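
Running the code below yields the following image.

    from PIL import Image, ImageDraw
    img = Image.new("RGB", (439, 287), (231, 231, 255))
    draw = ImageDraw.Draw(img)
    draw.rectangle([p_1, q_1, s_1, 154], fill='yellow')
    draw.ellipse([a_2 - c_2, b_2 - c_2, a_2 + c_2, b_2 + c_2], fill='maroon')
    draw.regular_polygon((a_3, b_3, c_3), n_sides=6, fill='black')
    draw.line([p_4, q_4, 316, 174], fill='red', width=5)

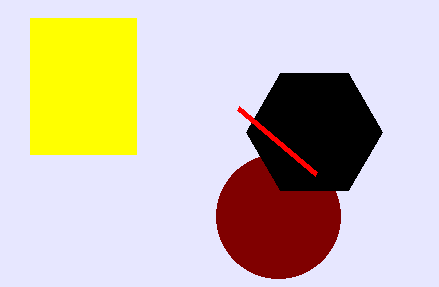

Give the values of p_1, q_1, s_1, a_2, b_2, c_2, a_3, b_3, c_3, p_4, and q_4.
p_1 = 30
q_1 = 18
s_1 = 136
a_2 = 278
b_2 = 216
c_2 = 62
a_3 = 314
b_3 = 132
c_3 = 68
p_4 = 238
q_4 = 108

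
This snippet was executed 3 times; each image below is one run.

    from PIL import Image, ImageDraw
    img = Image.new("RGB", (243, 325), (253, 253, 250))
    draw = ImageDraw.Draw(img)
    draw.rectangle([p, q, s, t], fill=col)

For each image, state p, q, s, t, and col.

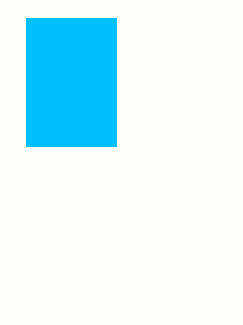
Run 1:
p = 26
q = 18
s = 116
t = 146
col = 'deepskyblue'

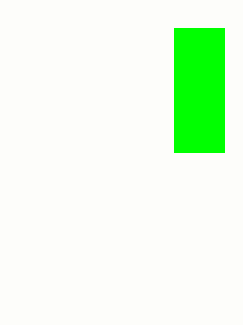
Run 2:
p = 174
q = 28
s = 224
t = 152
col = 'lime'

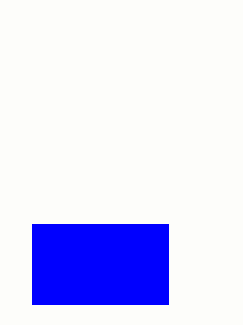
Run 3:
p = 32
q = 224
s = 168
t = 304
col = 'blue'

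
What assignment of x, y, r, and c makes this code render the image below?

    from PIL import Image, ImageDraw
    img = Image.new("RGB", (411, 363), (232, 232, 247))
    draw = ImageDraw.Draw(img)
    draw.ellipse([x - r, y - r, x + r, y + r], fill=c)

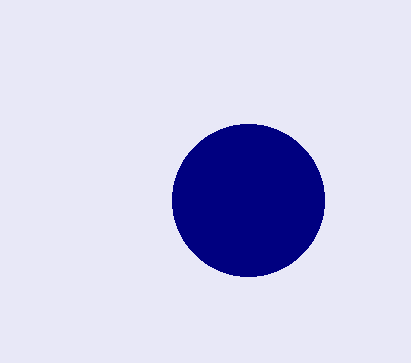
x = 248; y = 200; r = 76; c = 'navy'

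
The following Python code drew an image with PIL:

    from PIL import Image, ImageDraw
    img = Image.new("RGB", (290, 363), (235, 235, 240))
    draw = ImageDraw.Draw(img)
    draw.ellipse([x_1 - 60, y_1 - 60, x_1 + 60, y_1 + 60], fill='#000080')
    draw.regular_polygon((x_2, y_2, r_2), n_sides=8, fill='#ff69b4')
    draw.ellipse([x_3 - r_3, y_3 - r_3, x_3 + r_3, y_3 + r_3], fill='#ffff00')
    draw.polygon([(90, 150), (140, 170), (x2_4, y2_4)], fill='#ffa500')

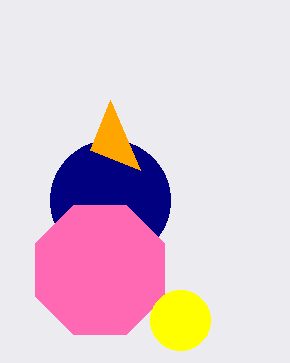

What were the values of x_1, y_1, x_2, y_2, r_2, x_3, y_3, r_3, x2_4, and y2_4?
x_1 = 110
y_1 = 200
x_2 = 100
y_2 = 270
r_2 = 70
x_3 = 180
y_3 = 320
r_3 = 30
x2_4 = 110
y2_4 = 100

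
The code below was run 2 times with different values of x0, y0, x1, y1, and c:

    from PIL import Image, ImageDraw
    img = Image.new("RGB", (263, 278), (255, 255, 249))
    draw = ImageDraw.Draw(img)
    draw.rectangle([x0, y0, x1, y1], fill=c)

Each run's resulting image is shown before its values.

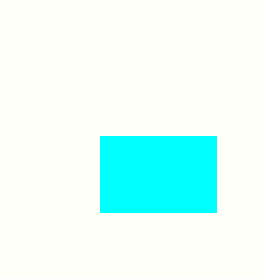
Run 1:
x0 = 100, y0 = 136, x1 = 216, y1 = 212, c = 'cyan'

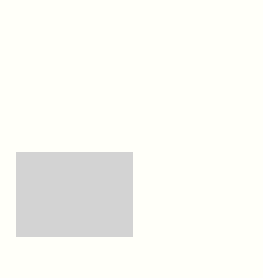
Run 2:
x0 = 16, y0 = 152, x1 = 132, y1 = 236, c = 'lightgray'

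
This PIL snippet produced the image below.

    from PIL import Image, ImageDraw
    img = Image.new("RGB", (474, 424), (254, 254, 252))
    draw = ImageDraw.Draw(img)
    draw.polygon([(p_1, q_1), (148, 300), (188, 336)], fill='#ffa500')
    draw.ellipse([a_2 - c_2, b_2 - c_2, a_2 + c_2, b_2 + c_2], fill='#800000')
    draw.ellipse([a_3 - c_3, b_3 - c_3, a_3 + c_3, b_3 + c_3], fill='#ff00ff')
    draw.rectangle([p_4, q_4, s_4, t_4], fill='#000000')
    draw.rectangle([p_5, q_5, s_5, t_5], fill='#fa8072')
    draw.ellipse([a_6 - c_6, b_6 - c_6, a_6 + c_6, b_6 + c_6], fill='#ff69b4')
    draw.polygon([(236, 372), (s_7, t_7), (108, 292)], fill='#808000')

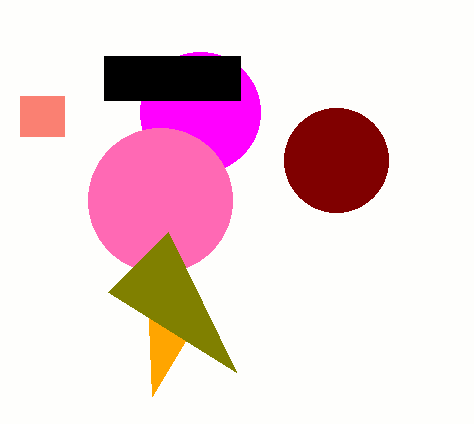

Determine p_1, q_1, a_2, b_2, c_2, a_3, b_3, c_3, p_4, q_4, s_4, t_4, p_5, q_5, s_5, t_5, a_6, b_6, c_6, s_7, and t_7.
p_1 = 152, q_1 = 396, a_2 = 336, b_2 = 160, c_2 = 52, a_3 = 200, b_3 = 112, c_3 = 60, p_4 = 104, q_4 = 56, s_4 = 240, t_4 = 100, p_5 = 20, q_5 = 96, s_5 = 64, t_5 = 136, a_6 = 160, b_6 = 200, c_6 = 72, s_7 = 168, t_7 = 232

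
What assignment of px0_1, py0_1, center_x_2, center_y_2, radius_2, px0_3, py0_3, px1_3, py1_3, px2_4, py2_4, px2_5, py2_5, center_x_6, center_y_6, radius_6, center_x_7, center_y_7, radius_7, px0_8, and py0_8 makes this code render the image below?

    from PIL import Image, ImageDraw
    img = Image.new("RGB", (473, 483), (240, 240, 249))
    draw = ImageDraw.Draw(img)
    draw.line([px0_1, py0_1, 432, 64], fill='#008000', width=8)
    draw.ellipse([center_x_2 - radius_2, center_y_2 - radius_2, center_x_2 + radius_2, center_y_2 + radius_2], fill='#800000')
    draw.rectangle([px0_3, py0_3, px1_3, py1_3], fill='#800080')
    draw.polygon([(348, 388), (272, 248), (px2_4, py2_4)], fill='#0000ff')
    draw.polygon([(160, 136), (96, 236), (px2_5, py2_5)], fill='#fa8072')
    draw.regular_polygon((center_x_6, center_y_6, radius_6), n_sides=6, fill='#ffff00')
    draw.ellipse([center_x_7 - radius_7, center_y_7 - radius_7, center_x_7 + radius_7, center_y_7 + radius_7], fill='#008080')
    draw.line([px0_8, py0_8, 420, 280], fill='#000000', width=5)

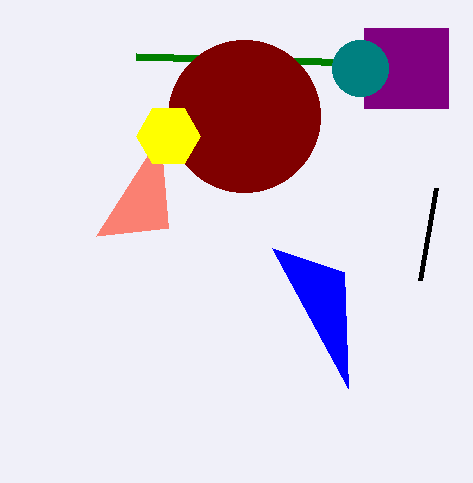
px0_1 = 136, py0_1 = 56, center_x_2 = 244, center_y_2 = 116, radius_2 = 76, px0_3 = 364, py0_3 = 28, px1_3 = 448, py1_3 = 108, px2_4 = 344, py2_4 = 272, px2_5 = 168, py2_5 = 228, center_x_6 = 168, center_y_6 = 136, radius_6 = 32, center_x_7 = 360, center_y_7 = 68, radius_7 = 28, px0_8 = 436, py0_8 = 188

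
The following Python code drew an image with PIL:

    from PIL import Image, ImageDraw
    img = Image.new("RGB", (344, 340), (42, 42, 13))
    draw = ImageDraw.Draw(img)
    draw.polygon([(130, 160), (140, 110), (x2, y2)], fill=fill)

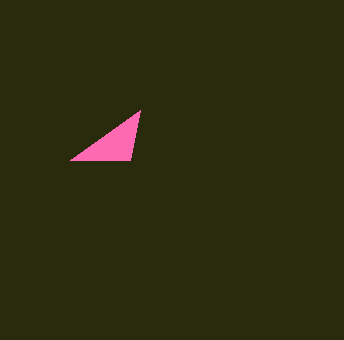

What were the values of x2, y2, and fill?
x2 = 70, y2 = 160, fill = 'hotpink'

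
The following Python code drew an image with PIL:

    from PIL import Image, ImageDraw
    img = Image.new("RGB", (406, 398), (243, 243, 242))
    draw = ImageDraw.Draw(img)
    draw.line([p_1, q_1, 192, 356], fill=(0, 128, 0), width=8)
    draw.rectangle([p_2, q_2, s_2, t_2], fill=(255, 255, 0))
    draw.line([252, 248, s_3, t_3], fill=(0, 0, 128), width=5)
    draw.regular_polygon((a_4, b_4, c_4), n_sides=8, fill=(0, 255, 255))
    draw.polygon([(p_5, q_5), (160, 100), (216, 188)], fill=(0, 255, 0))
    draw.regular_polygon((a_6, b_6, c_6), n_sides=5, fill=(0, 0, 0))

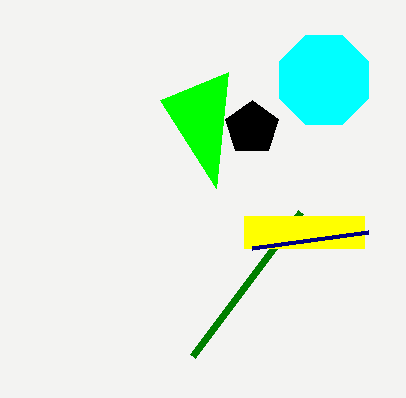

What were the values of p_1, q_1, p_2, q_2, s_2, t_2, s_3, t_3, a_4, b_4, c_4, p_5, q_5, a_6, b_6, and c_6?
p_1 = 300
q_1 = 212
p_2 = 244
q_2 = 216
s_2 = 364
t_2 = 248
s_3 = 368
t_3 = 232
a_4 = 324
b_4 = 80
c_4 = 48
p_5 = 228
q_5 = 72
a_6 = 252
b_6 = 128
c_6 = 28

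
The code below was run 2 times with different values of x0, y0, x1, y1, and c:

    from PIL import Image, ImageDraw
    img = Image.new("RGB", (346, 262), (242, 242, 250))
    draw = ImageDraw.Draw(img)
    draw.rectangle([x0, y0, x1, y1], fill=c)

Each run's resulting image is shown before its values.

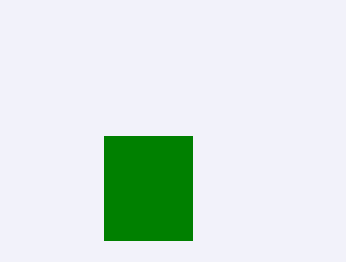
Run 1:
x0 = 104
y0 = 136
x1 = 192
y1 = 240
c = 'green'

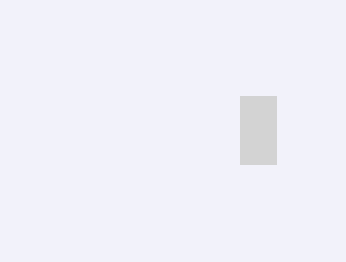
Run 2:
x0 = 240; y0 = 96; x1 = 276; y1 = 164; c = 'lightgray'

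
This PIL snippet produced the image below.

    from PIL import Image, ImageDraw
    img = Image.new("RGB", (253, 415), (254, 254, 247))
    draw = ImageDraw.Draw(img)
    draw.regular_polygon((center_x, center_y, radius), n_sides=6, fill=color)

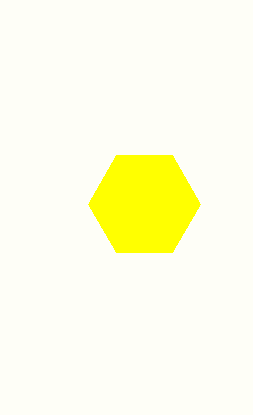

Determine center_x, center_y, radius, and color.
center_x = 144, center_y = 204, radius = 56, color = 'yellow'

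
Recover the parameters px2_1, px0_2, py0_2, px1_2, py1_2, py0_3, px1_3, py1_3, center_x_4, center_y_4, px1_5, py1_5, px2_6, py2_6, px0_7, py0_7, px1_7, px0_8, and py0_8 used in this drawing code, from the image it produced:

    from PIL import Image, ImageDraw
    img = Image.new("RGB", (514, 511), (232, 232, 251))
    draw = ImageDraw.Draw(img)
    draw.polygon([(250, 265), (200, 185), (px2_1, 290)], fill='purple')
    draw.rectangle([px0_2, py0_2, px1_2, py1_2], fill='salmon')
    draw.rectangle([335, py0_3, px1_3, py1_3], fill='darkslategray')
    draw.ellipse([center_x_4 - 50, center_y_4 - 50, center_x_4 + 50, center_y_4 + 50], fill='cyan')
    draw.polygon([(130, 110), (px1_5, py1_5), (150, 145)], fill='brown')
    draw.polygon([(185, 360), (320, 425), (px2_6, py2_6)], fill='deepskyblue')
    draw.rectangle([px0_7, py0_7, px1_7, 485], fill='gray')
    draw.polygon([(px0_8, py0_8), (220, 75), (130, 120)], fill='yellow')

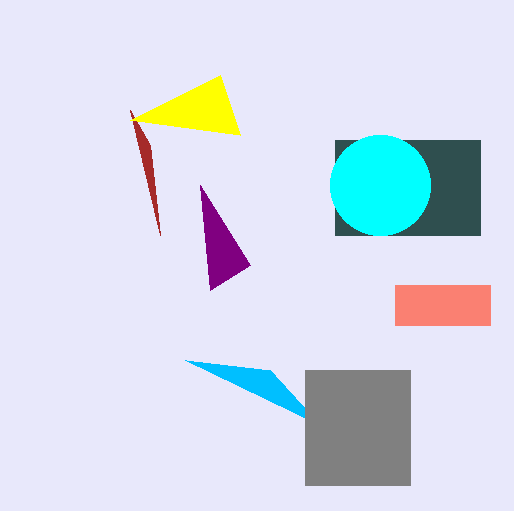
px2_1 = 210; px0_2 = 395; py0_2 = 285; px1_2 = 490; py1_2 = 325; py0_3 = 140; px1_3 = 480; py1_3 = 235; center_x_4 = 380; center_y_4 = 185; px1_5 = 160; py1_5 = 235; px2_6 = 270; py2_6 = 370; px0_7 = 305; py0_7 = 370; px1_7 = 410; px0_8 = 240; py0_8 = 135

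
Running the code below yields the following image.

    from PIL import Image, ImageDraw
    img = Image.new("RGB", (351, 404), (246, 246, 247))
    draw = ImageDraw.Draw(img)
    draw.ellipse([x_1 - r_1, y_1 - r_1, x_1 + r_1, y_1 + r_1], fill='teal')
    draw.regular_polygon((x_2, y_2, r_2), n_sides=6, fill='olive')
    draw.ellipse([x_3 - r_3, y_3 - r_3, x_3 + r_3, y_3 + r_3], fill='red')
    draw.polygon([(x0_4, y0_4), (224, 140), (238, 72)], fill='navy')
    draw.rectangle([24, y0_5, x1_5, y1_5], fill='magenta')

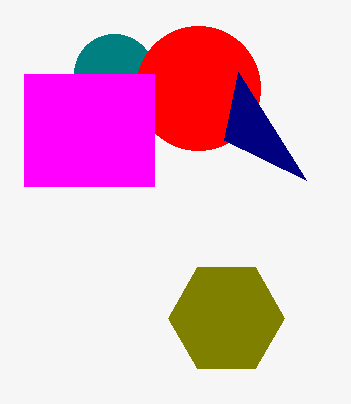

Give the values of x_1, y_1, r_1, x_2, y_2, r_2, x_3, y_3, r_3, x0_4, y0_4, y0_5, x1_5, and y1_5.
x_1 = 114; y_1 = 74; r_1 = 40; x_2 = 226; y_2 = 318; r_2 = 58; x_3 = 198; y_3 = 88; r_3 = 62; x0_4 = 306; y0_4 = 180; y0_5 = 74; x1_5 = 154; y1_5 = 186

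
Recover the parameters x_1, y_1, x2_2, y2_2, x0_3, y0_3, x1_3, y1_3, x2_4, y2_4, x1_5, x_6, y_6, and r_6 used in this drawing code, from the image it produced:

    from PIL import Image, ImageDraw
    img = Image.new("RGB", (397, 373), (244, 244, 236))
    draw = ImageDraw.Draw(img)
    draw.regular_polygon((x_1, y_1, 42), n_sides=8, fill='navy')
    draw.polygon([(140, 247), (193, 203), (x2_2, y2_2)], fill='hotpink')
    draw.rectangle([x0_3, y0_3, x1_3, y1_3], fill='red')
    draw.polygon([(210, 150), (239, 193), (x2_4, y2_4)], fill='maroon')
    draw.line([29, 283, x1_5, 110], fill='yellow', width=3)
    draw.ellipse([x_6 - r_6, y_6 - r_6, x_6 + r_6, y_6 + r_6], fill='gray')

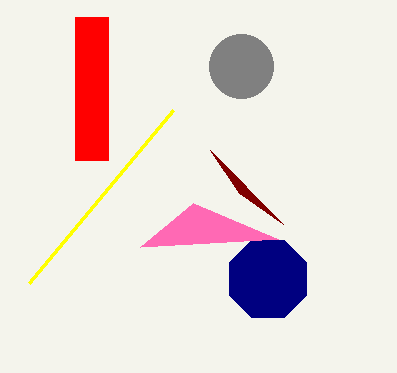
x_1 = 268, y_1 = 279, x2_2 = 278, y2_2 = 239, x0_3 = 75, y0_3 = 17, x1_3 = 108, y1_3 = 160, x2_4 = 283, y2_4 = 224, x1_5 = 173, x_6 = 241, y_6 = 66, r_6 = 32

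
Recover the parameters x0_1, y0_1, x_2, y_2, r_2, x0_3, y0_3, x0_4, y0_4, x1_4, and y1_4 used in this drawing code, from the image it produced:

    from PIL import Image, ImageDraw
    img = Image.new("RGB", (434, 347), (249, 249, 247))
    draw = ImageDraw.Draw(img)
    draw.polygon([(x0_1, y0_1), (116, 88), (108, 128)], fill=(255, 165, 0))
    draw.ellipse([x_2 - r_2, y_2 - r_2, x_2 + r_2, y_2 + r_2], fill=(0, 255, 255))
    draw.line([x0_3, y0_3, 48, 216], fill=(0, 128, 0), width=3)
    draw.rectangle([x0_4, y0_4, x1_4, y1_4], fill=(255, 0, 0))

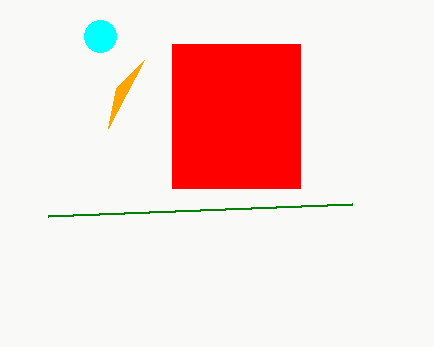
x0_1 = 144; y0_1 = 60; x_2 = 100; y_2 = 36; r_2 = 16; x0_3 = 352; y0_3 = 204; x0_4 = 172; y0_4 = 44; x1_4 = 300; y1_4 = 188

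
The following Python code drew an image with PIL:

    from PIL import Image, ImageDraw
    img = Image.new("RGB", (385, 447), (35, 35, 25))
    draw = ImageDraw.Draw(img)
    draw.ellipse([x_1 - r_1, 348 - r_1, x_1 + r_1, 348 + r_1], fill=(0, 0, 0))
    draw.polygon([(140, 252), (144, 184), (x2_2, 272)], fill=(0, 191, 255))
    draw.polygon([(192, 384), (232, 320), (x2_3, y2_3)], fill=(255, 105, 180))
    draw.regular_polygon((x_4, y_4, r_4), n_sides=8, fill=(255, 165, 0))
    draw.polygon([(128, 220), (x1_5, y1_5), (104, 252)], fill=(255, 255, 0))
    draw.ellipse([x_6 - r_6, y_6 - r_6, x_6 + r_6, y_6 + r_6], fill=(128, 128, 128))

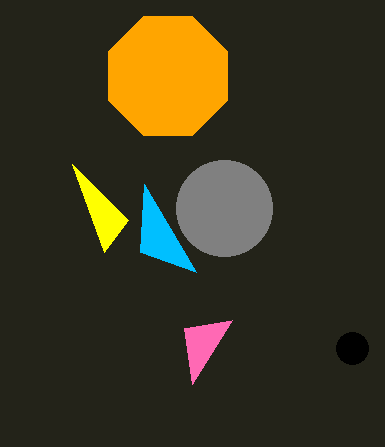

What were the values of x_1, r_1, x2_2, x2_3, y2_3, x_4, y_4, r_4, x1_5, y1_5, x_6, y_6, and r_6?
x_1 = 352; r_1 = 16; x2_2 = 196; x2_3 = 184; y2_3 = 328; x_4 = 168; y_4 = 76; r_4 = 64; x1_5 = 72; y1_5 = 164; x_6 = 224; y_6 = 208; r_6 = 48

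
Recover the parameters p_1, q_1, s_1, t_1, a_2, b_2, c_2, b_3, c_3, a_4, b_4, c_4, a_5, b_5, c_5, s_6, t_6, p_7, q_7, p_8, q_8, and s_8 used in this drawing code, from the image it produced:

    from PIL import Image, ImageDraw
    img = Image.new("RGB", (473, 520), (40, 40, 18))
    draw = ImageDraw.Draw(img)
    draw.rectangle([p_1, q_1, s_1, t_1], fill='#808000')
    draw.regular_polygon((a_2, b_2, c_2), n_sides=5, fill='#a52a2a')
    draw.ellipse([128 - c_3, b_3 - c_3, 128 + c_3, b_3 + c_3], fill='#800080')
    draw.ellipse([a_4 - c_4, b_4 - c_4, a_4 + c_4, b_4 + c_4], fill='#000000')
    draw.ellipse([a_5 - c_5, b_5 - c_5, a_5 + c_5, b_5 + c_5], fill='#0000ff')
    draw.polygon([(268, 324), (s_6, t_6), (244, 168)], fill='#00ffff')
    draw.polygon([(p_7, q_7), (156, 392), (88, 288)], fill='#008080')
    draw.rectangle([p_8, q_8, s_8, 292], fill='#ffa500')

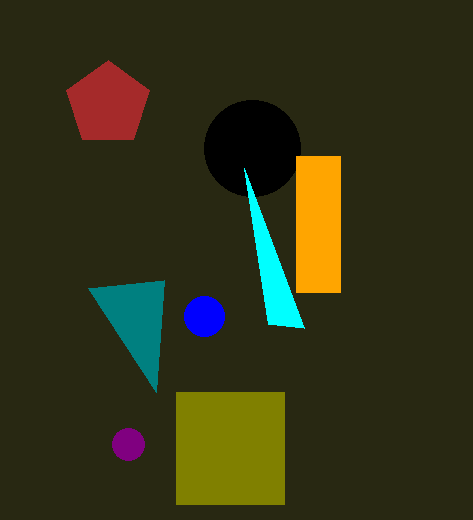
p_1 = 176
q_1 = 392
s_1 = 284
t_1 = 504
a_2 = 108
b_2 = 104
c_2 = 44
b_3 = 444
c_3 = 16
a_4 = 252
b_4 = 148
c_4 = 48
a_5 = 204
b_5 = 316
c_5 = 20
s_6 = 304
t_6 = 328
p_7 = 164
q_7 = 280
p_8 = 296
q_8 = 156
s_8 = 340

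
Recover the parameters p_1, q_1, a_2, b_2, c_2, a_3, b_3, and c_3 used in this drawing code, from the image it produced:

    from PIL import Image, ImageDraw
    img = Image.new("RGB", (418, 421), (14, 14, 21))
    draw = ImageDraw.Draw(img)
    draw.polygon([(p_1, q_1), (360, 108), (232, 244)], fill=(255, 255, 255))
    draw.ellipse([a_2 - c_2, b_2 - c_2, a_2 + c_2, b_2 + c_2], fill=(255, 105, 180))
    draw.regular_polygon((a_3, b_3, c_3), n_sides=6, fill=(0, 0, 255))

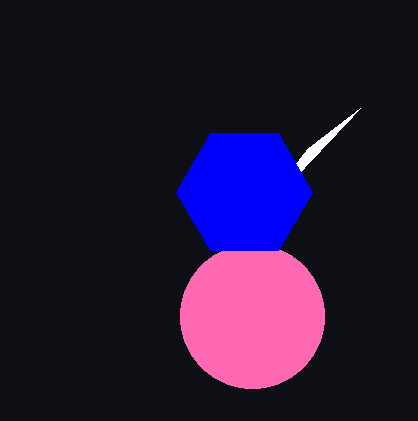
p_1 = 308, q_1 = 148, a_2 = 252, b_2 = 316, c_2 = 72, a_3 = 244, b_3 = 192, c_3 = 68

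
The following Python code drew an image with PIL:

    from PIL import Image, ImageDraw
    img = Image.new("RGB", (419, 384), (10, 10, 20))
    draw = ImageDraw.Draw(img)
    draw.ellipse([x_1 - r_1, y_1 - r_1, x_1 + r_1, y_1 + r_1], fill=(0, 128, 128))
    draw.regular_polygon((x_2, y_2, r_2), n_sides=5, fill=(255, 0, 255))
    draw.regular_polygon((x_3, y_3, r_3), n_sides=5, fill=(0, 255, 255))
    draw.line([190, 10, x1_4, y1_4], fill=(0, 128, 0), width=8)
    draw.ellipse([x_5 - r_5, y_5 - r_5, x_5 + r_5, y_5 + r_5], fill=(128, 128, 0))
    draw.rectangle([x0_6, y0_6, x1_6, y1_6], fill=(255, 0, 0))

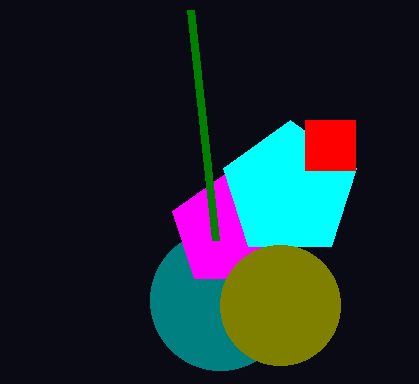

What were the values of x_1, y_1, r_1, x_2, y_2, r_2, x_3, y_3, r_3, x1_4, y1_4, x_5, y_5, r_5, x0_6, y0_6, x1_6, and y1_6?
x_1 = 220
y_1 = 300
r_1 = 70
x_2 = 230
y_2 = 230
r_2 = 60
x_3 = 290
y_3 = 190
r_3 = 70
x1_4 = 215
y1_4 = 240
x_5 = 280
y_5 = 305
r_5 = 60
x0_6 = 305
y0_6 = 120
x1_6 = 355
y1_6 = 170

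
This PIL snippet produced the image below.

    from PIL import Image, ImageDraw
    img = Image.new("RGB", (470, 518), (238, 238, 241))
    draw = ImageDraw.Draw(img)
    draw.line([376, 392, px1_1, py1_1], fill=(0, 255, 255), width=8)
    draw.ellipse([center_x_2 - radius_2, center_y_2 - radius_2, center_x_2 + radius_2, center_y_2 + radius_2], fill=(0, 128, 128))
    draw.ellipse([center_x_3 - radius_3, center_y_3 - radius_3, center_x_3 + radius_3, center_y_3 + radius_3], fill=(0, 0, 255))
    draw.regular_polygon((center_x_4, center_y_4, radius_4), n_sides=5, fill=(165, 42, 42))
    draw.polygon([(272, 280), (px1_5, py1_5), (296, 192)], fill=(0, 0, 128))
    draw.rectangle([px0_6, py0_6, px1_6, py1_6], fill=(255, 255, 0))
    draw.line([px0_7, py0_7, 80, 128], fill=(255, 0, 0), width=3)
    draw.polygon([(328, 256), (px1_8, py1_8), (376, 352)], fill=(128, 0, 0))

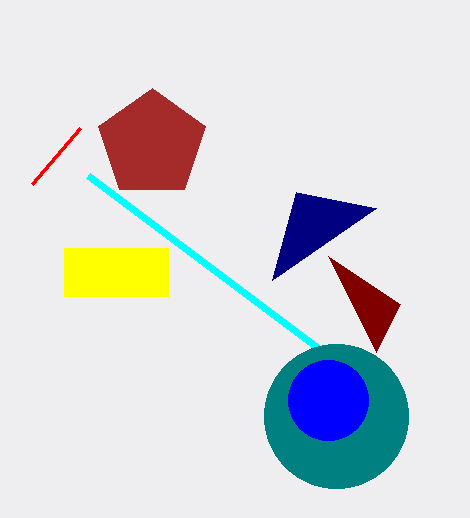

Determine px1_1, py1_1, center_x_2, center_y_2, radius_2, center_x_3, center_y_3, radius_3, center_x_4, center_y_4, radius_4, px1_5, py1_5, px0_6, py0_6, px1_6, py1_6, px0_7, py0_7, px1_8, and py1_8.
px1_1 = 88, py1_1 = 176, center_x_2 = 336, center_y_2 = 416, radius_2 = 72, center_x_3 = 328, center_y_3 = 400, radius_3 = 40, center_x_4 = 152, center_y_4 = 144, radius_4 = 56, px1_5 = 376, py1_5 = 208, px0_6 = 64, py0_6 = 248, px1_6 = 168, py1_6 = 296, px0_7 = 32, py0_7 = 184, px1_8 = 400, py1_8 = 304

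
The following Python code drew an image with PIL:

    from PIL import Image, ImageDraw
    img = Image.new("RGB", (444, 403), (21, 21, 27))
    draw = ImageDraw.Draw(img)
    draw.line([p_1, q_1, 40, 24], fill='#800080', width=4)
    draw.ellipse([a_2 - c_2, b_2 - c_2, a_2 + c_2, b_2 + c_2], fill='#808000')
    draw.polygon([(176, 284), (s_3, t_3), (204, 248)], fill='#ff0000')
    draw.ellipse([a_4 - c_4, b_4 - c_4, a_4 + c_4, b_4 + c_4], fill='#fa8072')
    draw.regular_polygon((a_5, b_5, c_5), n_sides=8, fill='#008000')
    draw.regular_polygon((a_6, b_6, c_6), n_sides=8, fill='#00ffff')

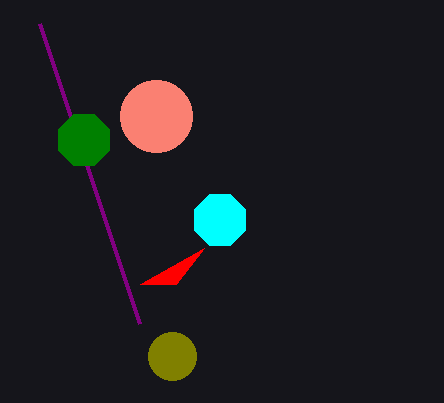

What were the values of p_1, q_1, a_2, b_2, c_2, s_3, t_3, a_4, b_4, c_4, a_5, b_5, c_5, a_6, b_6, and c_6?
p_1 = 140
q_1 = 324
a_2 = 172
b_2 = 356
c_2 = 24
s_3 = 140
t_3 = 284
a_4 = 156
b_4 = 116
c_4 = 36
a_5 = 84
b_5 = 140
c_5 = 28
a_6 = 220
b_6 = 220
c_6 = 28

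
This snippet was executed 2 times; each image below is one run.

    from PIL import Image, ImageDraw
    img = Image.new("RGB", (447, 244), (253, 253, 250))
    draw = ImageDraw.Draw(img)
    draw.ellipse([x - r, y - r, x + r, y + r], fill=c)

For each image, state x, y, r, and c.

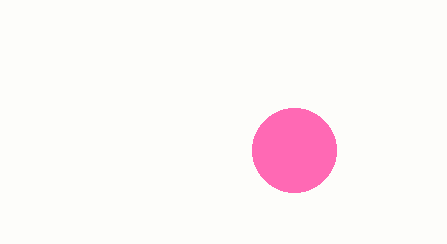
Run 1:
x = 294; y = 150; r = 42; c = 'hotpink'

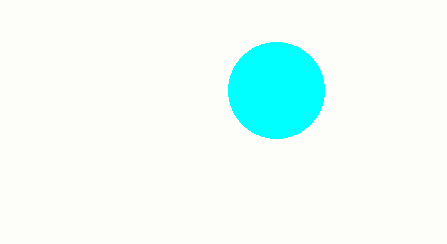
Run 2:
x = 276, y = 90, r = 48, c = 'cyan'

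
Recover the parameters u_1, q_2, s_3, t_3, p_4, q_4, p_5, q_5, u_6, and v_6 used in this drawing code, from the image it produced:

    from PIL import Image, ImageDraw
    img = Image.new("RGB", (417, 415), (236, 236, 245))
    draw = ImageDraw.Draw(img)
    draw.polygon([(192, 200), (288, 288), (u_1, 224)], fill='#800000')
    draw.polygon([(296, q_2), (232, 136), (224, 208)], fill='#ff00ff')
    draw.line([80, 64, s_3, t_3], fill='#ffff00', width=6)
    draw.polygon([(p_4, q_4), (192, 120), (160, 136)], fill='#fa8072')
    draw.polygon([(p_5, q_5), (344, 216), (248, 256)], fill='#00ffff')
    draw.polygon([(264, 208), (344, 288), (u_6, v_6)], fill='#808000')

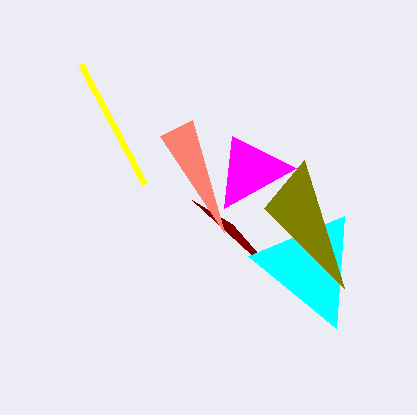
u_1 = 232
q_2 = 168
s_3 = 144
t_3 = 184
p_4 = 224
q_4 = 232
p_5 = 336
q_5 = 328
u_6 = 304
v_6 = 160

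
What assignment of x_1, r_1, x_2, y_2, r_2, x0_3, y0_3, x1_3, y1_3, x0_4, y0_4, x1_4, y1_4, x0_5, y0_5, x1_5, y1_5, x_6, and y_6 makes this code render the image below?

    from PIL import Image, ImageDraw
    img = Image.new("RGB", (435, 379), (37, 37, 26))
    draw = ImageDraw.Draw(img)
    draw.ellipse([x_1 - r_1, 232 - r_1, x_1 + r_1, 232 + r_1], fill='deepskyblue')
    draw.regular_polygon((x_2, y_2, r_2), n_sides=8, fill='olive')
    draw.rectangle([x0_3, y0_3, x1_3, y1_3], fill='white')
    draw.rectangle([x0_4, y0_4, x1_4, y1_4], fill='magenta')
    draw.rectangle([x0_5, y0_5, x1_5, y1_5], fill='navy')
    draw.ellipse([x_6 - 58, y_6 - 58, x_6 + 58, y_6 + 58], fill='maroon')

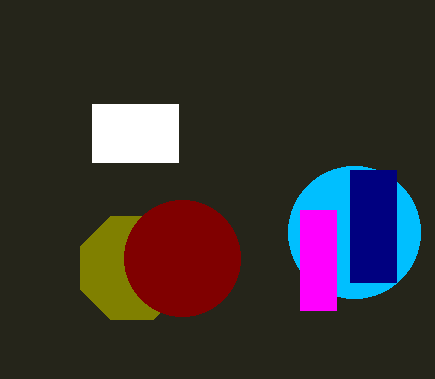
x_1 = 354, r_1 = 66, x_2 = 132, y_2 = 268, r_2 = 56, x0_3 = 92, y0_3 = 104, x1_3 = 178, y1_3 = 162, x0_4 = 300, y0_4 = 210, x1_4 = 336, y1_4 = 310, x0_5 = 350, y0_5 = 170, x1_5 = 396, y1_5 = 282, x_6 = 182, y_6 = 258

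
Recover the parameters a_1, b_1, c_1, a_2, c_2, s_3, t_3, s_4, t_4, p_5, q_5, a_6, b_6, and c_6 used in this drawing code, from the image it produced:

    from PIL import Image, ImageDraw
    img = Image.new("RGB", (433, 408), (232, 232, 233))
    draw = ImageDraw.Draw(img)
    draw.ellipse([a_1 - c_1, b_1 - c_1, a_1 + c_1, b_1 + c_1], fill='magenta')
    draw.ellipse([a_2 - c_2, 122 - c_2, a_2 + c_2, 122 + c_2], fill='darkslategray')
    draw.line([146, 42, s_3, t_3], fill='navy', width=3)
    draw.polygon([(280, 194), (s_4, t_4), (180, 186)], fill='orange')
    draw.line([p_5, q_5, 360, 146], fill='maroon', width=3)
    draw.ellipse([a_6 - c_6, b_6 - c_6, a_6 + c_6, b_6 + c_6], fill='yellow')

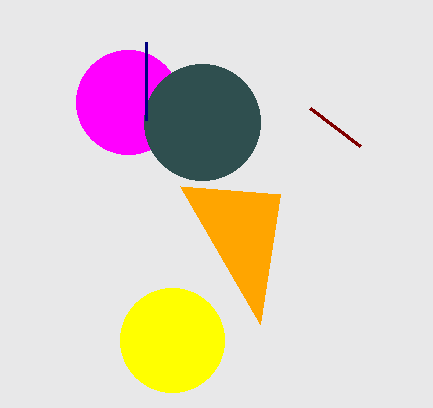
a_1 = 128, b_1 = 102, c_1 = 52, a_2 = 202, c_2 = 58, s_3 = 146, t_3 = 120, s_4 = 260, t_4 = 324, p_5 = 310, q_5 = 108, a_6 = 172, b_6 = 340, c_6 = 52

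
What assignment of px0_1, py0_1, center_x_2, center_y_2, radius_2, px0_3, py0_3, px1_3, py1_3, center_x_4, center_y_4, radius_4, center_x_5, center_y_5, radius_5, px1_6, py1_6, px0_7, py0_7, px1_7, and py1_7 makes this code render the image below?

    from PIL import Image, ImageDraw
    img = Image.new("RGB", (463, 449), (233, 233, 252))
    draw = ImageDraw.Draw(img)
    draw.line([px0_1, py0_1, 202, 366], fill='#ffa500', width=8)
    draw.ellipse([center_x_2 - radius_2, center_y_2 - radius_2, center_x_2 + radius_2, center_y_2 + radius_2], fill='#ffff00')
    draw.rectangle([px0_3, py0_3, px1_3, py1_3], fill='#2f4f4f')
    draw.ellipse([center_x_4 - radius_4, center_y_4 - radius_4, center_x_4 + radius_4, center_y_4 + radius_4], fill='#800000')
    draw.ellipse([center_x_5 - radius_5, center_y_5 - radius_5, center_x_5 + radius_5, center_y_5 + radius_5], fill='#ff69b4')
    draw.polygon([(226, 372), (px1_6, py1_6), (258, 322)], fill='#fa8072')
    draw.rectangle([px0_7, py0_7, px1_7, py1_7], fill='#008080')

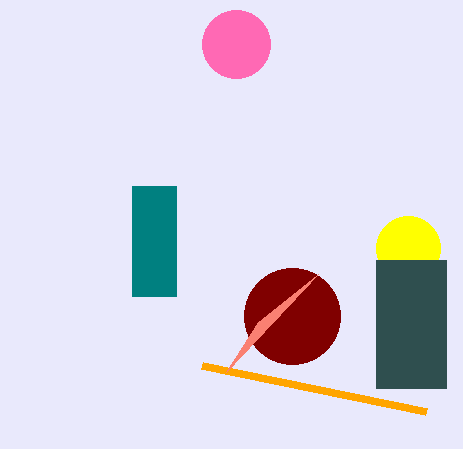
px0_1 = 426; py0_1 = 412; center_x_2 = 408; center_y_2 = 248; radius_2 = 32; px0_3 = 376; py0_3 = 260; px1_3 = 446; py1_3 = 388; center_x_4 = 292; center_y_4 = 316; radius_4 = 48; center_x_5 = 236; center_y_5 = 44; radius_5 = 34; px1_6 = 318; py1_6 = 274; px0_7 = 132; py0_7 = 186; px1_7 = 176; py1_7 = 296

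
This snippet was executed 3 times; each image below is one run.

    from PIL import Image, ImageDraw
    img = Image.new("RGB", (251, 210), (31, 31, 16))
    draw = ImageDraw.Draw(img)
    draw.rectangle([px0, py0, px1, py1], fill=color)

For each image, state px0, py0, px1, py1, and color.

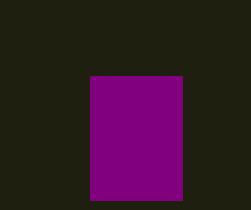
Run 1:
px0 = 90
py0 = 76
px1 = 182
py1 = 200
color = 'purple'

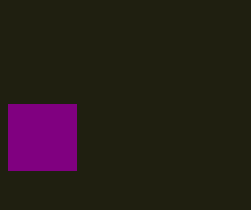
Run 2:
px0 = 8, py0 = 104, px1 = 76, py1 = 170, color = 'purple'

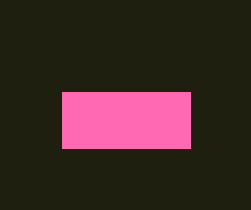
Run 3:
px0 = 62, py0 = 92, px1 = 190, py1 = 148, color = 'hotpink'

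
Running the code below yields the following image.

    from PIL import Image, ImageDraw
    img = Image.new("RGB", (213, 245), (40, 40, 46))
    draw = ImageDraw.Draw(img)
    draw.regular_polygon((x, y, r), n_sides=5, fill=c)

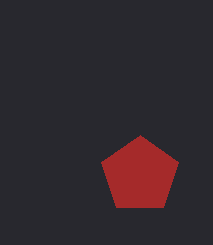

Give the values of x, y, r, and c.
x = 140; y = 175; r = 40; c = 'brown'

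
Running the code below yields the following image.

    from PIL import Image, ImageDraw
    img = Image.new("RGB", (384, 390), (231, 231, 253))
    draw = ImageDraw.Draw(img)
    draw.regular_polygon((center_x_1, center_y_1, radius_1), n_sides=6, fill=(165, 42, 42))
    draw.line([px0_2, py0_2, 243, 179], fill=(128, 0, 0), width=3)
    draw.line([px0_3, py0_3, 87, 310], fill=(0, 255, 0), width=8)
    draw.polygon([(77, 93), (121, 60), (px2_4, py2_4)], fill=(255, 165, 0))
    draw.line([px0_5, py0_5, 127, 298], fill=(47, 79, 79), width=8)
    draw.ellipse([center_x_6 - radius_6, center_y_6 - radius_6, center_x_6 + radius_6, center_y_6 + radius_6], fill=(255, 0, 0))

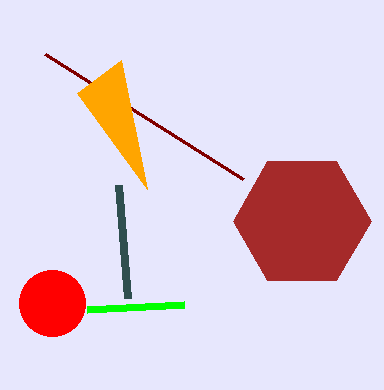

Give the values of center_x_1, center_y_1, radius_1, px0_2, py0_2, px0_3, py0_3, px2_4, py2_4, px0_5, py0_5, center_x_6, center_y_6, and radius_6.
center_x_1 = 302
center_y_1 = 221
radius_1 = 69
px0_2 = 45
py0_2 = 54
px0_3 = 184
py0_3 = 305
px2_4 = 147
py2_4 = 189
px0_5 = 118
py0_5 = 185
center_x_6 = 52
center_y_6 = 303
radius_6 = 33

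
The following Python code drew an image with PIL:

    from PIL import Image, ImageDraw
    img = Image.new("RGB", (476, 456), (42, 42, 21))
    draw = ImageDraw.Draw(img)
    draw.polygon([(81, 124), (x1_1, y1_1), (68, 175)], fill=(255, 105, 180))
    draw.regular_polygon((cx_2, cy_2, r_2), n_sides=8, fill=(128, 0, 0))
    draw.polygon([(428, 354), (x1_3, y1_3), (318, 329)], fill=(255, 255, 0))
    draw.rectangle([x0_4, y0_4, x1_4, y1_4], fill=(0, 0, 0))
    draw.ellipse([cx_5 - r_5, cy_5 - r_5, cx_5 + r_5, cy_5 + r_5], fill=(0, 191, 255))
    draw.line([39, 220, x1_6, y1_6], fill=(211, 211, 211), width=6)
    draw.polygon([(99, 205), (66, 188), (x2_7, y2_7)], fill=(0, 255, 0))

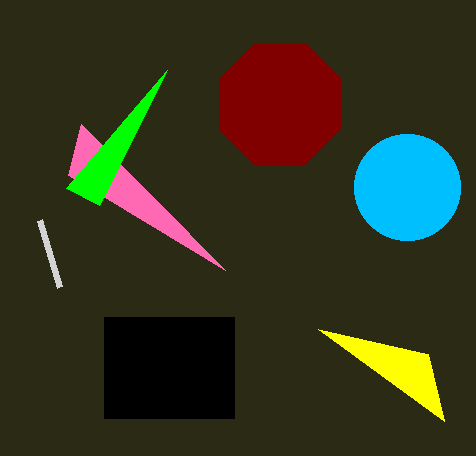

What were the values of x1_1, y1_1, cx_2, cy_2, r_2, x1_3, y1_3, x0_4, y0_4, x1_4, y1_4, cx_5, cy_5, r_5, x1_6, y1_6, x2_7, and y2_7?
x1_1 = 225, y1_1 = 270, cx_2 = 280, cy_2 = 104, r_2 = 66, x1_3 = 444, y1_3 = 421, x0_4 = 104, y0_4 = 317, x1_4 = 234, y1_4 = 418, cx_5 = 407, cy_5 = 187, r_5 = 53, x1_6 = 59, y1_6 = 287, x2_7 = 167, y2_7 = 70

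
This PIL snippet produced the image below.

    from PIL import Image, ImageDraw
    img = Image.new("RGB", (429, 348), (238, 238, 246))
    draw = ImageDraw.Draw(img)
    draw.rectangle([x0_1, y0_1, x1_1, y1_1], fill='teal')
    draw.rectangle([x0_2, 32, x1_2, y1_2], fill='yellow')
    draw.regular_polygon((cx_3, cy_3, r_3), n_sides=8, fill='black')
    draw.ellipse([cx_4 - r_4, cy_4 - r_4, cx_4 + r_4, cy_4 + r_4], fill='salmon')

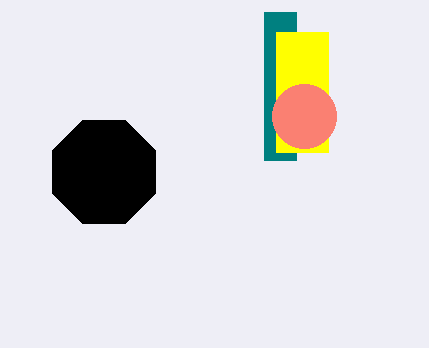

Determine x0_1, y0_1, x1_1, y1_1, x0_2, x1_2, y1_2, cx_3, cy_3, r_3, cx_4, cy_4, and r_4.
x0_1 = 264; y0_1 = 12; x1_1 = 296; y1_1 = 160; x0_2 = 276; x1_2 = 328; y1_2 = 152; cx_3 = 104; cy_3 = 172; r_3 = 56; cx_4 = 304; cy_4 = 116; r_4 = 32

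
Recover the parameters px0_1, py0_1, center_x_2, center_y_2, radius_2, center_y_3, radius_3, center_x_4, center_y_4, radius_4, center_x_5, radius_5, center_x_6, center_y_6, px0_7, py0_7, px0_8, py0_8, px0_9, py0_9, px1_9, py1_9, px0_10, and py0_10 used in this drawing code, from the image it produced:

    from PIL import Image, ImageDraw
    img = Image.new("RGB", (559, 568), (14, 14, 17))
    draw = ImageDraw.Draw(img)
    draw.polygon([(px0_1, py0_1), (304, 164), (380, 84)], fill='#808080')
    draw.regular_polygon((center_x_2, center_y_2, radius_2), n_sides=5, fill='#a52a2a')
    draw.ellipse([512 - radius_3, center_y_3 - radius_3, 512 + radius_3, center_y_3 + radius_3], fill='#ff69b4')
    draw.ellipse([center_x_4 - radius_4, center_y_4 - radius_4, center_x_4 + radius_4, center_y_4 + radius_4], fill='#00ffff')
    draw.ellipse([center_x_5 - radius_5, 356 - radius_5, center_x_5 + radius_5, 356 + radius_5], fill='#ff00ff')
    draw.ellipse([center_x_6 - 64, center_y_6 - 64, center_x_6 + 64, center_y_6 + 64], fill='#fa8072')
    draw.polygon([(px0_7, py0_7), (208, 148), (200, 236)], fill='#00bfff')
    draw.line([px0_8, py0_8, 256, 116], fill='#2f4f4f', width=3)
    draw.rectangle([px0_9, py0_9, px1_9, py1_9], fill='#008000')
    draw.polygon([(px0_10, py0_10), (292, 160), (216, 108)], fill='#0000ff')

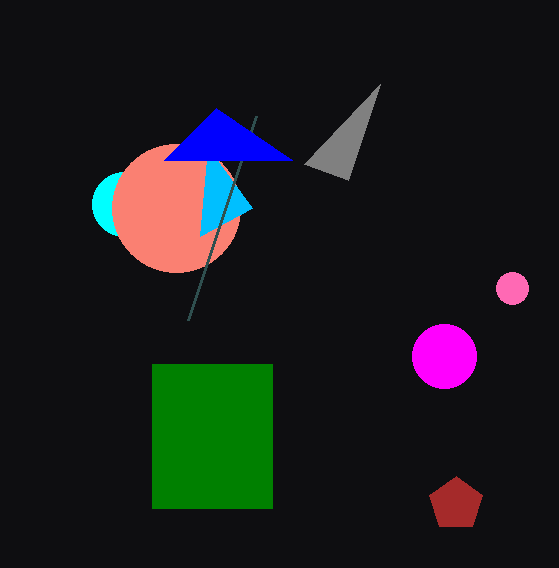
px0_1 = 348
py0_1 = 180
center_x_2 = 456
center_y_2 = 504
radius_2 = 28
center_y_3 = 288
radius_3 = 16
center_x_4 = 124
center_y_4 = 204
radius_4 = 32
center_x_5 = 444
radius_5 = 32
center_x_6 = 176
center_y_6 = 208
px0_7 = 252
py0_7 = 208
px0_8 = 188
py0_8 = 320
px0_9 = 152
py0_9 = 364
px1_9 = 272
py1_9 = 508
px0_10 = 164
py0_10 = 160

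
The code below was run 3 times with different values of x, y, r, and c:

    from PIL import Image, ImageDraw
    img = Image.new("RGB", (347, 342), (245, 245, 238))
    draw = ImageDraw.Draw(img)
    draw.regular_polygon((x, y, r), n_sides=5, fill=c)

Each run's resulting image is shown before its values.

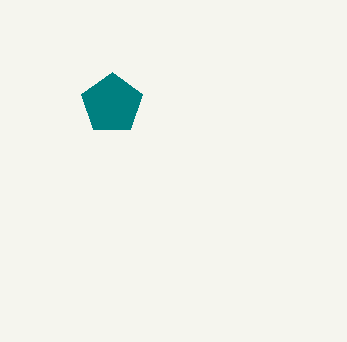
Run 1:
x = 112
y = 104
r = 32
c = 'teal'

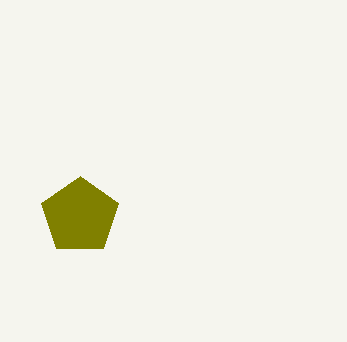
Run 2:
x = 80, y = 216, r = 40, c = 'olive'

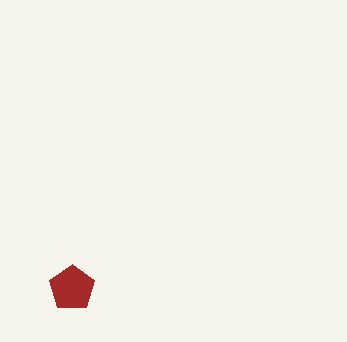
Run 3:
x = 72, y = 288, r = 24, c = 'brown'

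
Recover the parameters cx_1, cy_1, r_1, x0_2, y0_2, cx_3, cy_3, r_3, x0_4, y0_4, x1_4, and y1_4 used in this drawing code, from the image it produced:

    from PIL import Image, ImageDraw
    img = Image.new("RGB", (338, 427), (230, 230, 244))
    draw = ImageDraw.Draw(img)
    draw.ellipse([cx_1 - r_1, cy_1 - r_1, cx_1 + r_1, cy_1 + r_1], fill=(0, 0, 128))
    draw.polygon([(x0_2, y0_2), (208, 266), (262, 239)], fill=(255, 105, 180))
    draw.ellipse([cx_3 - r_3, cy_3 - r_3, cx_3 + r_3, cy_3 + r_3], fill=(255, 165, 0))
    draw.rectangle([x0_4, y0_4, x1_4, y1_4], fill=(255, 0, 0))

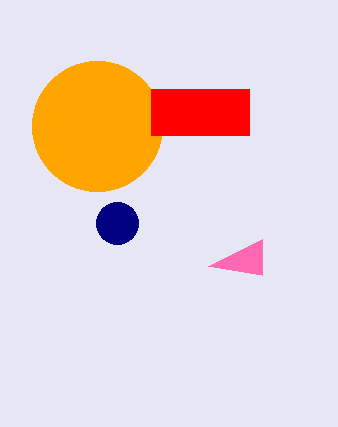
cx_1 = 117
cy_1 = 223
r_1 = 21
x0_2 = 262
y0_2 = 275
cx_3 = 97
cy_3 = 126
r_3 = 65
x0_4 = 151
y0_4 = 89
x1_4 = 249
y1_4 = 135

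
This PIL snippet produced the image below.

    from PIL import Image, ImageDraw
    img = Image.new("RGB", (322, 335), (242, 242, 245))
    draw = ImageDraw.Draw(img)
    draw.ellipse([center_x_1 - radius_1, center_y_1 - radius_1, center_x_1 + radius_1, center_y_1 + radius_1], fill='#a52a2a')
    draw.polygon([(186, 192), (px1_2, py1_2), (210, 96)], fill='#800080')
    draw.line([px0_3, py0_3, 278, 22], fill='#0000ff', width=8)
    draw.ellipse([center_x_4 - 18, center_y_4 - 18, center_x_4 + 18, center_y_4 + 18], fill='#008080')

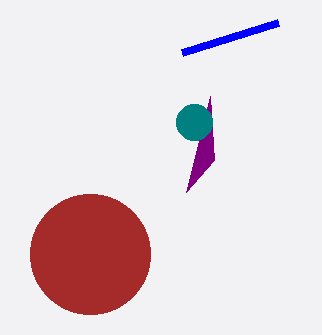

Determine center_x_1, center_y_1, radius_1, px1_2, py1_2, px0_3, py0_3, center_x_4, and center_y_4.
center_x_1 = 90; center_y_1 = 254; radius_1 = 60; px1_2 = 214; py1_2 = 160; px0_3 = 182; py0_3 = 52; center_x_4 = 194; center_y_4 = 122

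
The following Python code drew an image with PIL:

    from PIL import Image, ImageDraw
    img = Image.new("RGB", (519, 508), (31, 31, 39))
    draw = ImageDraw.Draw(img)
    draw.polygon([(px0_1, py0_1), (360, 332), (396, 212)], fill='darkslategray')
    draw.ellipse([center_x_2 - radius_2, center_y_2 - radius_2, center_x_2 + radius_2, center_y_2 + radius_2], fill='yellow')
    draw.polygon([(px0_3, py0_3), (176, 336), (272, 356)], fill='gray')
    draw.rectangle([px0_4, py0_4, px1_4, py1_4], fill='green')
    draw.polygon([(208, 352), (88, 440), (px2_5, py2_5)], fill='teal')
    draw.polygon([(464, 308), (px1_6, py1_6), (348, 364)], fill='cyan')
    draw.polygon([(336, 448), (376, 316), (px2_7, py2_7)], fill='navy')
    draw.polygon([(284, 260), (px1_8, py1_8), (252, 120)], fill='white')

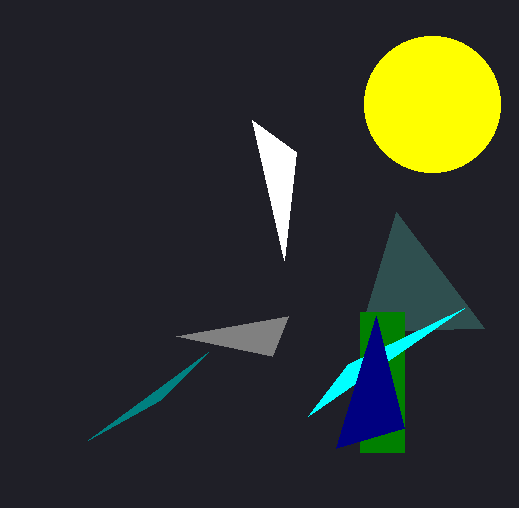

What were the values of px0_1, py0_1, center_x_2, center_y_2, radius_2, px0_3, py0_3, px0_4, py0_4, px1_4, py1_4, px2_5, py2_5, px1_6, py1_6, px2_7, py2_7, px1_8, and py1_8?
px0_1 = 484
py0_1 = 328
center_x_2 = 432
center_y_2 = 104
radius_2 = 68
px0_3 = 288
py0_3 = 316
px0_4 = 360
py0_4 = 312
px1_4 = 404
py1_4 = 452
px2_5 = 160
py2_5 = 400
px1_6 = 308
py1_6 = 416
px2_7 = 404
py2_7 = 428
px1_8 = 296
py1_8 = 152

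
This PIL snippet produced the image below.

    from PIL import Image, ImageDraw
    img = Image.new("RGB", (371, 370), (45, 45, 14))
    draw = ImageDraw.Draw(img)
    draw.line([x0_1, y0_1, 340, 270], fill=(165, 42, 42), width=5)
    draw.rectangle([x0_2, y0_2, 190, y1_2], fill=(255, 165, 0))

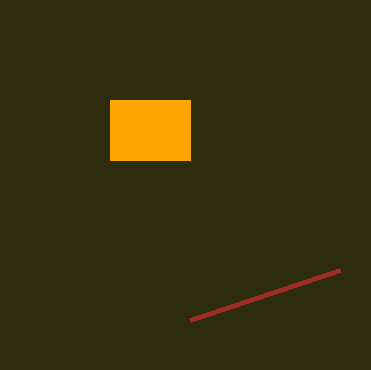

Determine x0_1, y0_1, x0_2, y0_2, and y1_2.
x0_1 = 190; y0_1 = 320; x0_2 = 110; y0_2 = 100; y1_2 = 160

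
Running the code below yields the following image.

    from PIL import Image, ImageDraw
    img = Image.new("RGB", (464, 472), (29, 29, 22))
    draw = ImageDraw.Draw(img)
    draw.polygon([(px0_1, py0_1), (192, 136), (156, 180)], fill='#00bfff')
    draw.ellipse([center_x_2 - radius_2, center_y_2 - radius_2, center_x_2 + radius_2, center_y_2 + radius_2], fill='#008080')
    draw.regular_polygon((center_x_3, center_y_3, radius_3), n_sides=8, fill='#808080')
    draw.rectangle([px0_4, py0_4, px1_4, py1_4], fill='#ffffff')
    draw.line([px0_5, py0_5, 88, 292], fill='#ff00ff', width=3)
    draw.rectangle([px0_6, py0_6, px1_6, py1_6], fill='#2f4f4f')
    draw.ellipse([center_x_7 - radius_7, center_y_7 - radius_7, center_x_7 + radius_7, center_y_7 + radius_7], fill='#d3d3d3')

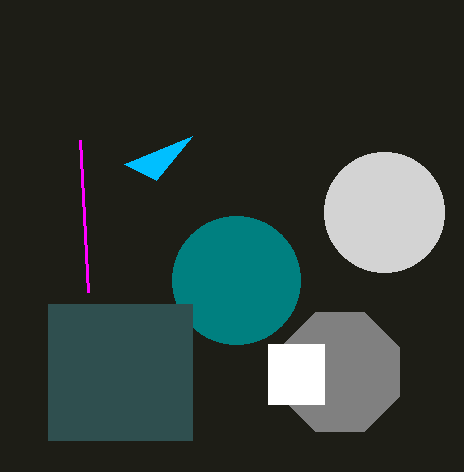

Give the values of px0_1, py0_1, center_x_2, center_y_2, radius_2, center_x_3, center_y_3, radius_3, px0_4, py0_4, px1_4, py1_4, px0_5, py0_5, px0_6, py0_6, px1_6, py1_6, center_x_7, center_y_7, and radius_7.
px0_1 = 124
py0_1 = 164
center_x_2 = 236
center_y_2 = 280
radius_2 = 64
center_x_3 = 340
center_y_3 = 372
radius_3 = 64
px0_4 = 268
py0_4 = 344
px1_4 = 324
py1_4 = 404
px0_5 = 80
py0_5 = 140
px0_6 = 48
py0_6 = 304
px1_6 = 192
py1_6 = 440
center_x_7 = 384
center_y_7 = 212
radius_7 = 60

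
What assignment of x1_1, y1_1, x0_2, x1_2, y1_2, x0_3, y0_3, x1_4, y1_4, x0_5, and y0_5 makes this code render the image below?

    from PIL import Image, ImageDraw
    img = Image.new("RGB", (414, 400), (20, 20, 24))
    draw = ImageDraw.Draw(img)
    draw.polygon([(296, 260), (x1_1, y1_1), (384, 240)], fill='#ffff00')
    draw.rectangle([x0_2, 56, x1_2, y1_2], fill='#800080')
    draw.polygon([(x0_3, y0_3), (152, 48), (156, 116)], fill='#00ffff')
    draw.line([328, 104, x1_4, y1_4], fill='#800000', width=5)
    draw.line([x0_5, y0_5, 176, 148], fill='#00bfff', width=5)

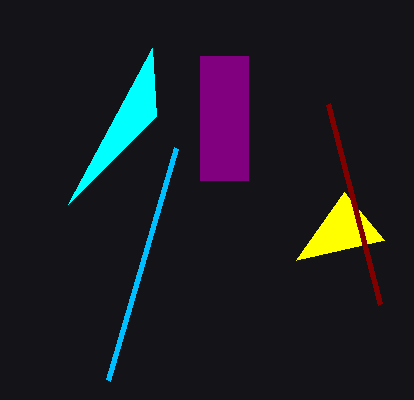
x1_1 = 344
y1_1 = 192
x0_2 = 200
x1_2 = 248
y1_2 = 180
x0_3 = 68
y0_3 = 204
x1_4 = 380
y1_4 = 304
x0_5 = 108
y0_5 = 380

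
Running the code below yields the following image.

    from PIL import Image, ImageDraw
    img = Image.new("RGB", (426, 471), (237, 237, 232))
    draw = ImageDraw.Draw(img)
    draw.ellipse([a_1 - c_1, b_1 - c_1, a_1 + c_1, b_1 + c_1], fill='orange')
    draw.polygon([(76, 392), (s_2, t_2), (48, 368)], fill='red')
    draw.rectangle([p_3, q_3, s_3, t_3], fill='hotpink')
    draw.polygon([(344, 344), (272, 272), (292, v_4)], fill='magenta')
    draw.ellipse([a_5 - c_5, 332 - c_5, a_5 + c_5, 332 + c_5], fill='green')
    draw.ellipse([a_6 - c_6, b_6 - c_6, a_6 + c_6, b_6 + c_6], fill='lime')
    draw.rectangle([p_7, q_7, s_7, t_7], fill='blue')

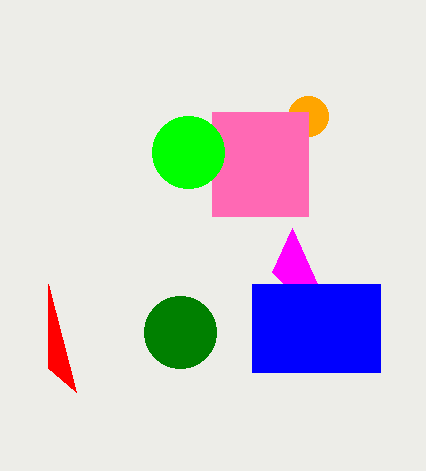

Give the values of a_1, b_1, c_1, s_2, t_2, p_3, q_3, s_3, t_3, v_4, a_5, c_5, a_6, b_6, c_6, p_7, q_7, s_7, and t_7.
a_1 = 308, b_1 = 116, c_1 = 20, s_2 = 48, t_2 = 284, p_3 = 212, q_3 = 112, s_3 = 308, t_3 = 216, v_4 = 228, a_5 = 180, c_5 = 36, a_6 = 188, b_6 = 152, c_6 = 36, p_7 = 252, q_7 = 284, s_7 = 380, t_7 = 372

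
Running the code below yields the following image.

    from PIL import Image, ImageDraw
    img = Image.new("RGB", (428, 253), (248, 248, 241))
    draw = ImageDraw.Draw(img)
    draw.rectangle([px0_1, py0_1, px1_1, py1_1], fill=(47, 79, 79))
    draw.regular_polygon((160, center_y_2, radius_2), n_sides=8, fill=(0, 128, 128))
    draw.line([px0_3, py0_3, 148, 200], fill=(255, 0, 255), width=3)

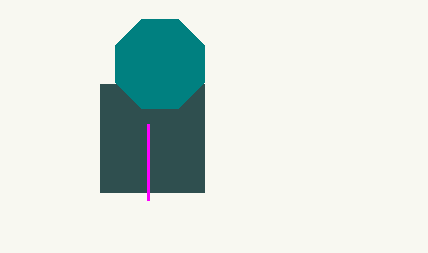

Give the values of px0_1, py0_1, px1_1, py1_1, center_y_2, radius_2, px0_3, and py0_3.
px0_1 = 100, py0_1 = 84, px1_1 = 204, py1_1 = 192, center_y_2 = 64, radius_2 = 48, px0_3 = 148, py0_3 = 124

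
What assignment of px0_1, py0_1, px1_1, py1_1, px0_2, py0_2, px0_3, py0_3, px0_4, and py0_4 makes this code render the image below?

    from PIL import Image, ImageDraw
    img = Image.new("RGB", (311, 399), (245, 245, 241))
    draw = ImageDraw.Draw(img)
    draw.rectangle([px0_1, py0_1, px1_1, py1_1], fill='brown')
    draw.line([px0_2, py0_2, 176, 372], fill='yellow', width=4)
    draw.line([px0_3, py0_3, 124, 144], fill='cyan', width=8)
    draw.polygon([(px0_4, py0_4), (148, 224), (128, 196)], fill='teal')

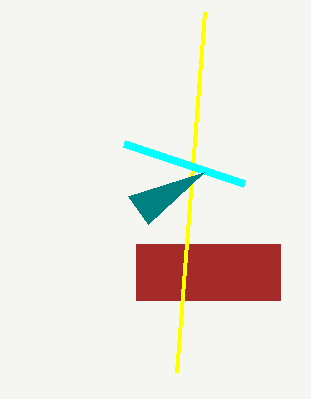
px0_1 = 136
py0_1 = 244
px1_1 = 280
py1_1 = 300
px0_2 = 204
py0_2 = 12
px0_3 = 244
py0_3 = 184
px0_4 = 204
py0_4 = 172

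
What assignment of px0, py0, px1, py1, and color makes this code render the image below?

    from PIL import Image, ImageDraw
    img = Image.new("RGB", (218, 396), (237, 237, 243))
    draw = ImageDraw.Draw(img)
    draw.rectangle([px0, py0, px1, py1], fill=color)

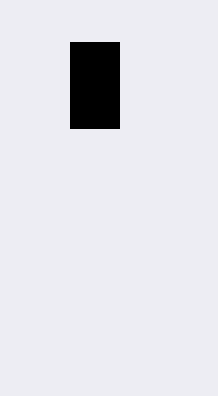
px0 = 70, py0 = 42, px1 = 119, py1 = 128, color = 'black'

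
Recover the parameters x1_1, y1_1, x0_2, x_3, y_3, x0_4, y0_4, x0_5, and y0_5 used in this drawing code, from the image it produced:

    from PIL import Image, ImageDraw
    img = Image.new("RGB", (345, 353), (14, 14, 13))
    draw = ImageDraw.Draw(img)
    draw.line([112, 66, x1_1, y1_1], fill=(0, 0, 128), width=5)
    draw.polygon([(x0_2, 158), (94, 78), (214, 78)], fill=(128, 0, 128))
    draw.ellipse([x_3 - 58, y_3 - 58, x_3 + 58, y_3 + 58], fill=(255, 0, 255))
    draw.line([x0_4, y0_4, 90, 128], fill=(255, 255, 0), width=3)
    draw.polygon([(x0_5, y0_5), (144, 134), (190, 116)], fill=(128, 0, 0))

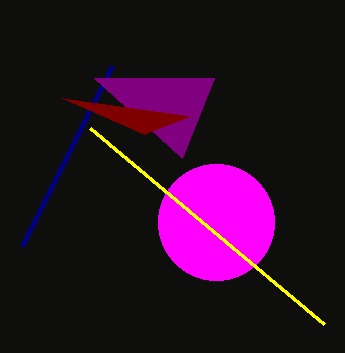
x1_1 = 22, y1_1 = 246, x0_2 = 182, x_3 = 216, y_3 = 222, x0_4 = 324, y0_4 = 324, x0_5 = 62, y0_5 = 98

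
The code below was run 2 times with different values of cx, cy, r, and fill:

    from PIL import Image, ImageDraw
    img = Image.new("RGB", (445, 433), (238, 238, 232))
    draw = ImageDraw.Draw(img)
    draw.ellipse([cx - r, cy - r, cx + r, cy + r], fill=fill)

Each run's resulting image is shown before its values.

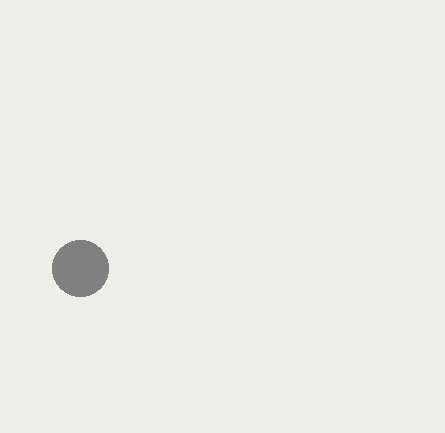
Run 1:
cx = 80; cy = 268; r = 28; fill = 'gray'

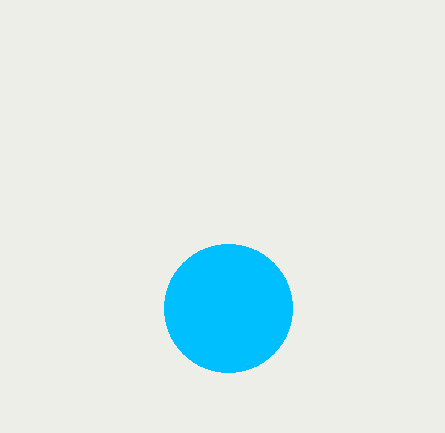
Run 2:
cx = 228, cy = 308, r = 64, fill = 'deepskyblue'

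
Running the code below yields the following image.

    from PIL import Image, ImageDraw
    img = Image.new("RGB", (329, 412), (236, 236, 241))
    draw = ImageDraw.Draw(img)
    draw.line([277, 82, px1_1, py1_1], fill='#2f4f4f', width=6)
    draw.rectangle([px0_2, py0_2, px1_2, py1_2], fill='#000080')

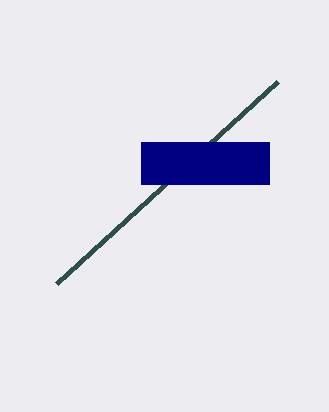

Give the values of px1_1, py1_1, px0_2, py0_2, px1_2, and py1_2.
px1_1 = 56; py1_1 = 284; px0_2 = 141; py0_2 = 142; px1_2 = 269; py1_2 = 184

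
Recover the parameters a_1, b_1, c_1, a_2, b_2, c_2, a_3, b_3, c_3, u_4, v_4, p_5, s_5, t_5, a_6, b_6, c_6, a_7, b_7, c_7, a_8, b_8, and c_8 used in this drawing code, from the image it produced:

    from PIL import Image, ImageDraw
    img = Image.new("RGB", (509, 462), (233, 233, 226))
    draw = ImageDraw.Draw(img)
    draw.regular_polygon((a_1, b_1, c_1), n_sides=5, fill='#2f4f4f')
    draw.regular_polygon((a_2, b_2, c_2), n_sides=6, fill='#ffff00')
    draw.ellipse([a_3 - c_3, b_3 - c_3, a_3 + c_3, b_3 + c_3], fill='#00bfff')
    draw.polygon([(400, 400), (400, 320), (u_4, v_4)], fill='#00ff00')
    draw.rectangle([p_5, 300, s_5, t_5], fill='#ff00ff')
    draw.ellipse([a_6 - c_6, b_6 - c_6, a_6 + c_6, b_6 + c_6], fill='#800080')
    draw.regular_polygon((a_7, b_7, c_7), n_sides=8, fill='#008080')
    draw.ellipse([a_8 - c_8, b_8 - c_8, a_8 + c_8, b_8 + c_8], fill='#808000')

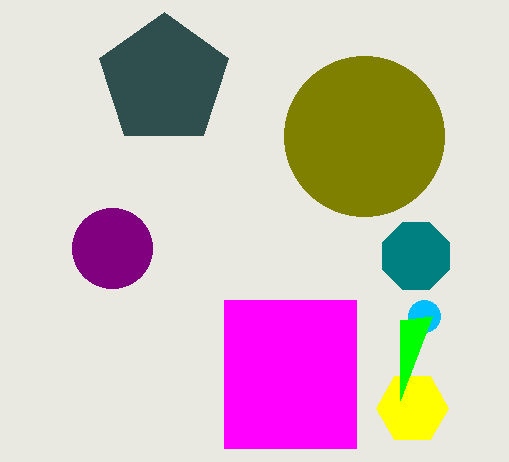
a_1 = 164; b_1 = 80; c_1 = 68; a_2 = 412; b_2 = 408; c_2 = 36; a_3 = 424; b_3 = 316; c_3 = 16; u_4 = 432; v_4 = 316; p_5 = 224; s_5 = 356; t_5 = 448; a_6 = 112; b_6 = 248; c_6 = 40; a_7 = 416; b_7 = 256; c_7 = 36; a_8 = 364; b_8 = 136; c_8 = 80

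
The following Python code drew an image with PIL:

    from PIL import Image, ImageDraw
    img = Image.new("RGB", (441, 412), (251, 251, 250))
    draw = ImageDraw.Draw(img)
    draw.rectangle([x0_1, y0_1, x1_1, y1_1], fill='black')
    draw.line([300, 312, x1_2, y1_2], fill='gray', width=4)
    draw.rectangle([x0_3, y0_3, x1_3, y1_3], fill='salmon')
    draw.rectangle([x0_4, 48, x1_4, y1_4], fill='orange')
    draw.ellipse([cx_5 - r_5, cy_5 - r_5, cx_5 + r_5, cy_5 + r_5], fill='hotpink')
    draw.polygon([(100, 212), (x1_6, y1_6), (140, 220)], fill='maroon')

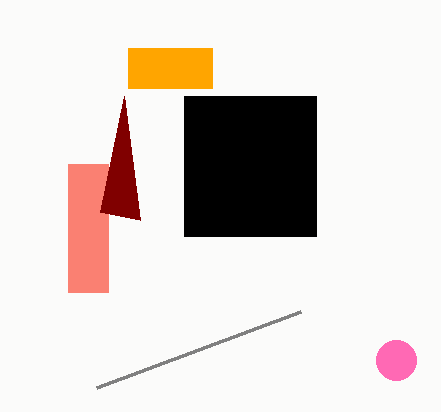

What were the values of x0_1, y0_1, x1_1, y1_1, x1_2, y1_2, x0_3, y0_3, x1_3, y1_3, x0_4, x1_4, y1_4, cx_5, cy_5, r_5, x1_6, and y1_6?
x0_1 = 184
y0_1 = 96
x1_1 = 316
y1_1 = 236
x1_2 = 96
y1_2 = 388
x0_3 = 68
y0_3 = 164
x1_3 = 108
y1_3 = 292
x0_4 = 128
x1_4 = 212
y1_4 = 88
cx_5 = 396
cy_5 = 360
r_5 = 20
x1_6 = 124
y1_6 = 96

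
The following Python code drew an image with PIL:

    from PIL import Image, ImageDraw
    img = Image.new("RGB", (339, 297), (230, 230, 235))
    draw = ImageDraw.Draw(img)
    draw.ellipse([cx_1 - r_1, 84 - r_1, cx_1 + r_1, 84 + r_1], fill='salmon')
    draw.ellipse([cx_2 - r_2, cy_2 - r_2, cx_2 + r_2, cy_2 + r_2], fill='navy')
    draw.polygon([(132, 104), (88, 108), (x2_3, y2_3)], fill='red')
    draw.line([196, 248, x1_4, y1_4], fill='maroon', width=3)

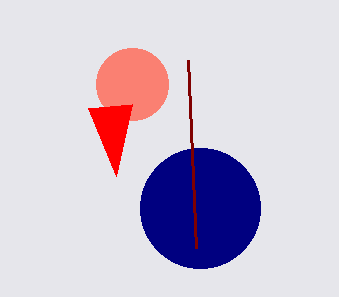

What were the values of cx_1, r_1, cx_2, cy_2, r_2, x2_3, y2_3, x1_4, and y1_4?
cx_1 = 132
r_1 = 36
cx_2 = 200
cy_2 = 208
r_2 = 60
x2_3 = 116
y2_3 = 176
x1_4 = 188
y1_4 = 60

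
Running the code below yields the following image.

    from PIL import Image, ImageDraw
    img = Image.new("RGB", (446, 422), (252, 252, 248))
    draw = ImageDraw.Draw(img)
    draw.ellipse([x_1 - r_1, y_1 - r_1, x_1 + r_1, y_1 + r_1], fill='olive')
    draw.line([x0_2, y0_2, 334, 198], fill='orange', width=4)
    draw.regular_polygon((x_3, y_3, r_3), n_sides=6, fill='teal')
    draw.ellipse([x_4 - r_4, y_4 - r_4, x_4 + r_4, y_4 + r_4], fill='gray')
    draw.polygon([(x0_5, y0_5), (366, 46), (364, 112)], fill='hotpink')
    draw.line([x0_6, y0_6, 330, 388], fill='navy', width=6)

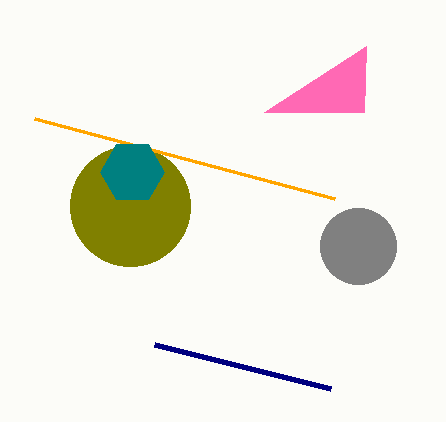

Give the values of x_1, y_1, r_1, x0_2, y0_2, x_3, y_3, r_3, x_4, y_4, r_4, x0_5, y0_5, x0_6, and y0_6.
x_1 = 130
y_1 = 206
r_1 = 60
x0_2 = 34
y0_2 = 118
x_3 = 132
y_3 = 172
r_3 = 32
x_4 = 358
y_4 = 246
r_4 = 38
x0_5 = 264
y0_5 = 112
x0_6 = 154
y0_6 = 344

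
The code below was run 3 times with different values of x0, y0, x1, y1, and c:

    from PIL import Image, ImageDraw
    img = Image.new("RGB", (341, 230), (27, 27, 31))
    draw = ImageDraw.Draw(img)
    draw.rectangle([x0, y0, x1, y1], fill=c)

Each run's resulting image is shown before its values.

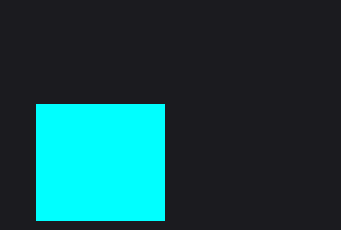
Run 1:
x0 = 36, y0 = 104, x1 = 164, y1 = 220, c = 'cyan'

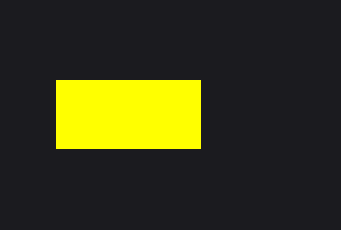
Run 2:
x0 = 56; y0 = 80; x1 = 200; y1 = 148; c = 'yellow'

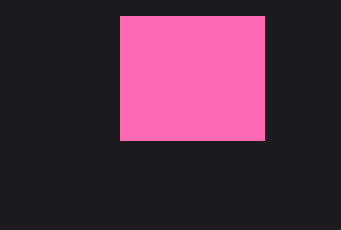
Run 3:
x0 = 120
y0 = 16
x1 = 264
y1 = 140
c = 'hotpink'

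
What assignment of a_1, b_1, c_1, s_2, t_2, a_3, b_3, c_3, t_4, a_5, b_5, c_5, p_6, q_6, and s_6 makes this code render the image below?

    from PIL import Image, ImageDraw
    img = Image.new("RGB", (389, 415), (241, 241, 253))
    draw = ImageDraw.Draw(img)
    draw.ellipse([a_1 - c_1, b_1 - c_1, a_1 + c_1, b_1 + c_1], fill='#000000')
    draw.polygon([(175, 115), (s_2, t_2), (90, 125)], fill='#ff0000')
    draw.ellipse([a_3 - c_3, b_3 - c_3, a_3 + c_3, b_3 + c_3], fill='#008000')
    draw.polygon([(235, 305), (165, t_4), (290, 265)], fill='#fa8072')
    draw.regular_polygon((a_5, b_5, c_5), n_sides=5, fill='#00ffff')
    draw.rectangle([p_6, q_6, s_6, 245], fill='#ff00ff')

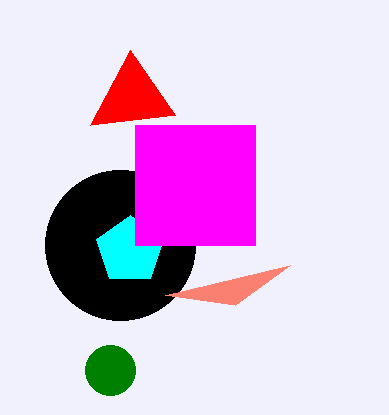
a_1 = 120; b_1 = 245; c_1 = 75; s_2 = 130; t_2 = 50; a_3 = 110; b_3 = 370; c_3 = 25; t_4 = 295; a_5 = 130; b_5 = 250; c_5 = 35; p_6 = 135; q_6 = 125; s_6 = 255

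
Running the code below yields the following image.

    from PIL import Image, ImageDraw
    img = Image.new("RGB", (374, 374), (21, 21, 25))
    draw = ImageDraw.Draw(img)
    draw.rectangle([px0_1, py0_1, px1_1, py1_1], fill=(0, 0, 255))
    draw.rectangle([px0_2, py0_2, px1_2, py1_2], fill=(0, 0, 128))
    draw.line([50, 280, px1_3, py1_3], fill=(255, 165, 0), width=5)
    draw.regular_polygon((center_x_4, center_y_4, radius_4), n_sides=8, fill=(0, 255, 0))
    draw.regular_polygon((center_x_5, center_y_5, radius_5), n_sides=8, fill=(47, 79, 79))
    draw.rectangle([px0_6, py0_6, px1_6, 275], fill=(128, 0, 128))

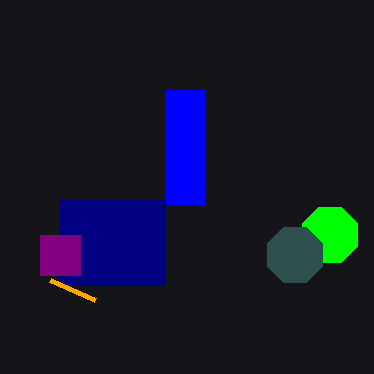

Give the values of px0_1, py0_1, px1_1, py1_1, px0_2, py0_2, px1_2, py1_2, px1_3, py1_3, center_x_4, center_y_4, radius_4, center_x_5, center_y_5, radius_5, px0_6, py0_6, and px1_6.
px0_1 = 165, py0_1 = 90, px1_1 = 205, py1_1 = 205, px0_2 = 60, py0_2 = 200, px1_2 = 165, py1_2 = 285, px1_3 = 95, py1_3 = 300, center_x_4 = 330, center_y_4 = 235, radius_4 = 30, center_x_5 = 295, center_y_5 = 255, radius_5 = 30, px0_6 = 40, py0_6 = 235, px1_6 = 80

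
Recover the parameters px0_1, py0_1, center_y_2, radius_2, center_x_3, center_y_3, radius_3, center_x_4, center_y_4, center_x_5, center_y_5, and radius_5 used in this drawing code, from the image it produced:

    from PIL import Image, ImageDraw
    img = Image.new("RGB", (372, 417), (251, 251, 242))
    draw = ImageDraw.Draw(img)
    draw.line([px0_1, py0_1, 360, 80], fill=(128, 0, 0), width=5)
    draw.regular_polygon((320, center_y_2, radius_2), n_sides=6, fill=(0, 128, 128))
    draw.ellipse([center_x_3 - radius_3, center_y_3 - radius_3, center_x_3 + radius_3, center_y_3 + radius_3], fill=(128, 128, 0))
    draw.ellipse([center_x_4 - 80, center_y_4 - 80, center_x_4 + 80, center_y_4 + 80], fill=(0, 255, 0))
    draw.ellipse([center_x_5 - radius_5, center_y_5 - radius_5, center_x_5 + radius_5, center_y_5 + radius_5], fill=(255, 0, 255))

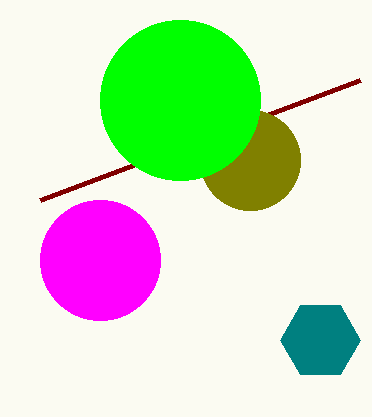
px0_1 = 40, py0_1 = 200, center_y_2 = 340, radius_2 = 40, center_x_3 = 250, center_y_3 = 160, radius_3 = 50, center_x_4 = 180, center_y_4 = 100, center_x_5 = 100, center_y_5 = 260, radius_5 = 60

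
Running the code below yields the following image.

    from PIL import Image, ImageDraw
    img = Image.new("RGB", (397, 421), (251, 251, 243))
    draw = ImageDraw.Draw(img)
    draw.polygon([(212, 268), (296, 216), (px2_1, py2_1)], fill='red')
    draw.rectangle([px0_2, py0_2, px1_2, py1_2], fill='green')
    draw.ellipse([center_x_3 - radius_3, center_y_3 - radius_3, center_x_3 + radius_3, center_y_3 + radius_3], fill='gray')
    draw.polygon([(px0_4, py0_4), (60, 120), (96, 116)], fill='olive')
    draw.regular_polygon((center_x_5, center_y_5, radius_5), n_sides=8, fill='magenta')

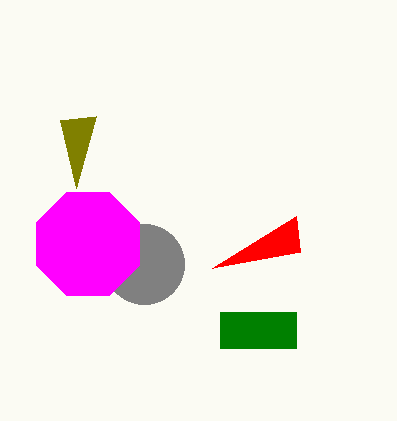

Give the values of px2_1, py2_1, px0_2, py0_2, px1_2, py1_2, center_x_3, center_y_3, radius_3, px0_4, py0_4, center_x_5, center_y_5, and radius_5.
px2_1 = 300, py2_1 = 252, px0_2 = 220, py0_2 = 312, px1_2 = 296, py1_2 = 348, center_x_3 = 144, center_y_3 = 264, radius_3 = 40, px0_4 = 76, py0_4 = 188, center_x_5 = 88, center_y_5 = 244, radius_5 = 56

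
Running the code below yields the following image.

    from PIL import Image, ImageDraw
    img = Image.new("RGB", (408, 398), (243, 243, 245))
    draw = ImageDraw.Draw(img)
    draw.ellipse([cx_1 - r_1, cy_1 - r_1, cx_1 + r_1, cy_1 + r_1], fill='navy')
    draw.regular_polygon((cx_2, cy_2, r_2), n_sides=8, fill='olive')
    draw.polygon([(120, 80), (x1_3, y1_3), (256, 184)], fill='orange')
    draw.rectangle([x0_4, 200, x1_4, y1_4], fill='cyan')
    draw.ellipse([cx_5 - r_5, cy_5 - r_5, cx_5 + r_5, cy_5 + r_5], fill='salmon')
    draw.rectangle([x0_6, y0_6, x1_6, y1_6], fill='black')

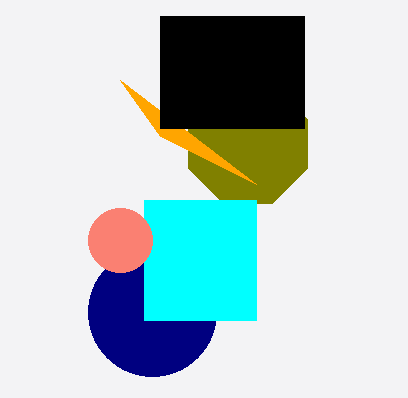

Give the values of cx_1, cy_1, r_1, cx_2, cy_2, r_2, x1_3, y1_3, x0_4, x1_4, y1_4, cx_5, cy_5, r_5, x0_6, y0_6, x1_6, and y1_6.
cx_1 = 152
cy_1 = 312
r_1 = 64
cx_2 = 248
cy_2 = 144
r_2 = 64
x1_3 = 160
y1_3 = 136
x0_4 = 144
x1_4 = 256
y1_4 = 320
cx_5 = 120
cy_5 = 240
r_5 = 32
x0_6 = 160
y0_6 = 16
x1_6 = 304
y1_6 = 128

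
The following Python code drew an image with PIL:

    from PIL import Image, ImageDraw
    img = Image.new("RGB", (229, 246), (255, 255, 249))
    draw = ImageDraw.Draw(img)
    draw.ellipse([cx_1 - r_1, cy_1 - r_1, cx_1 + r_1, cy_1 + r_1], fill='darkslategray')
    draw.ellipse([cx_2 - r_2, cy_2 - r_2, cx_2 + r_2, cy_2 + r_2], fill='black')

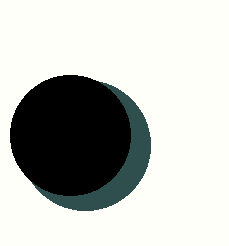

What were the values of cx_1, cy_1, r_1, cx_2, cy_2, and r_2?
cx_1 = 85
cy_1 = 145
r_1 = 65
cx_2 = 70
cy_2 = 135
r_2 = 60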